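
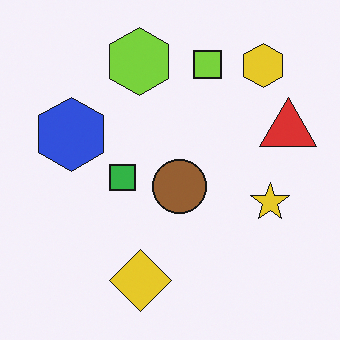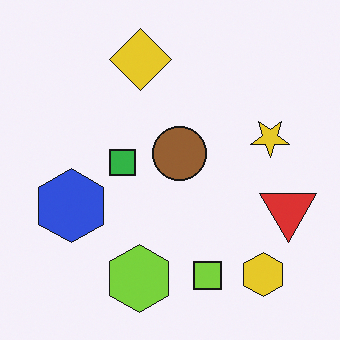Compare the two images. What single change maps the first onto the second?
The transformation is: flipped vertically (top ↔ bottom).

The yellow diamond is in the bottom of the first image and the top of the second — shapes on opposite sides of the horizontal midline have swapped in a mirror flip.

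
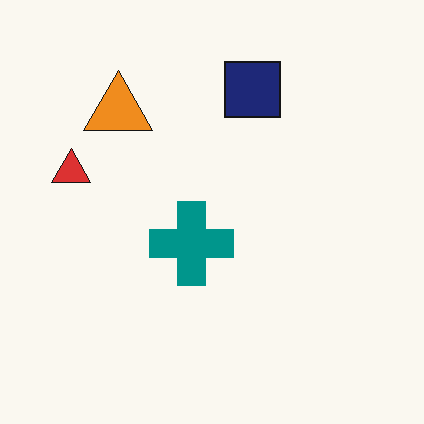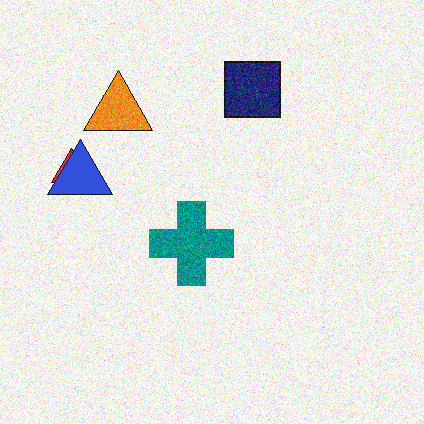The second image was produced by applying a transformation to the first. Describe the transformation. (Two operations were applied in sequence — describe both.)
The second image is the first degraded with visible gaussian noise, then overlaid with an additional blue triangle.

Random speckle covers the whole image, including the flat background. A blue triangle appears in the second image that is absent from the first.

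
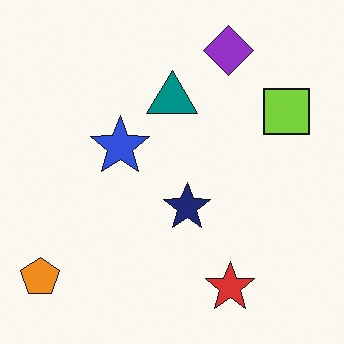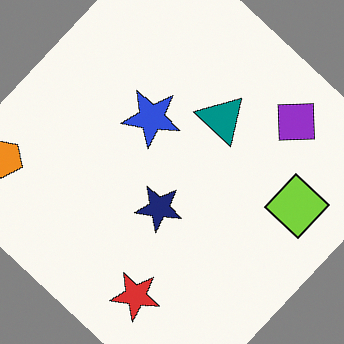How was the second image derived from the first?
The image was rotated clockwise by a large amount — several tens of degrees.

Every shape is tilted by the same angle and the image corners show triangular fill wedges — a whole-image rotation by a non-right angle.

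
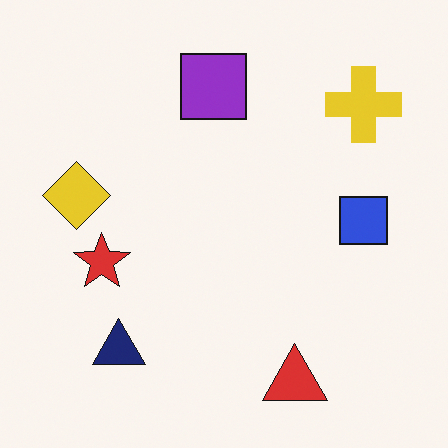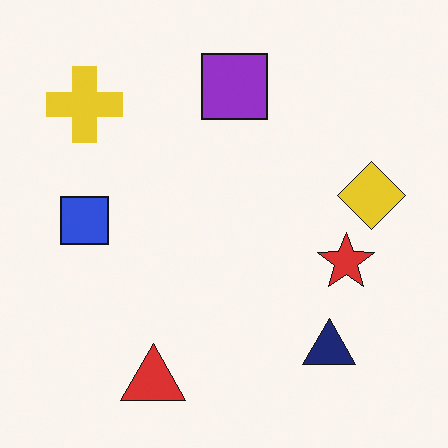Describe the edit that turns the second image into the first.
The first image is the second flipped horizontally (left ↔ right).

The yellow diamond is in the right of the second image and the left of the first — shapes on opposite sides of the vertical midline have swapped in a mirror flip.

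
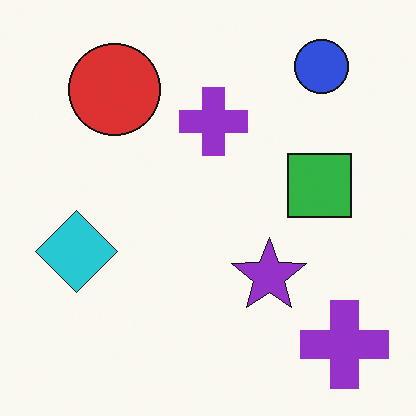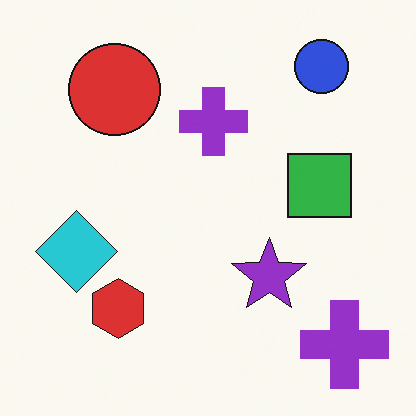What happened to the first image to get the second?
The transformation is: overlaid with an additional red hexagon.

A red hexagon appears in the second image that is absent from the first.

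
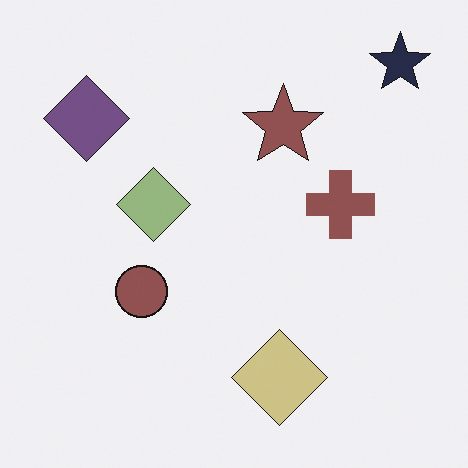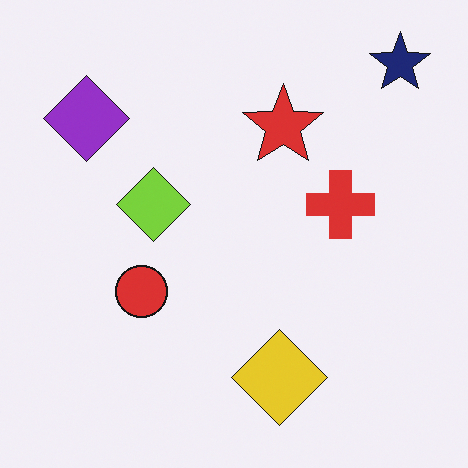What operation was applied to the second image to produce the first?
It was heavily desaturated.

All colors are more muted and greyish — a global saturation change.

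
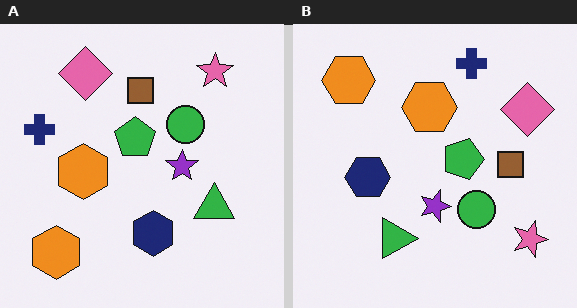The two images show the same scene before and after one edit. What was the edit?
It was rotated 90° clockwise.

The pink star sits in the top-right of the left (A) image and the bottom-right of the right (B) — consistent with a whole-image 90° clockwise rotation.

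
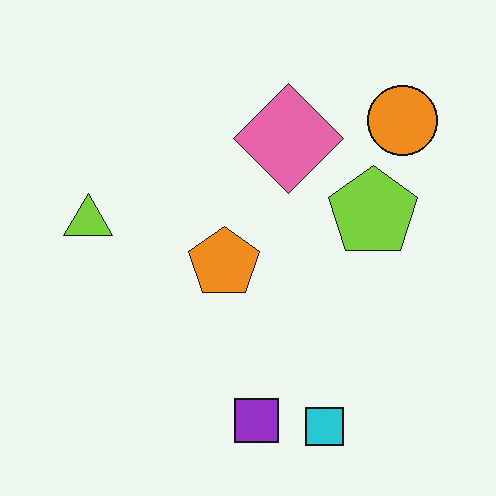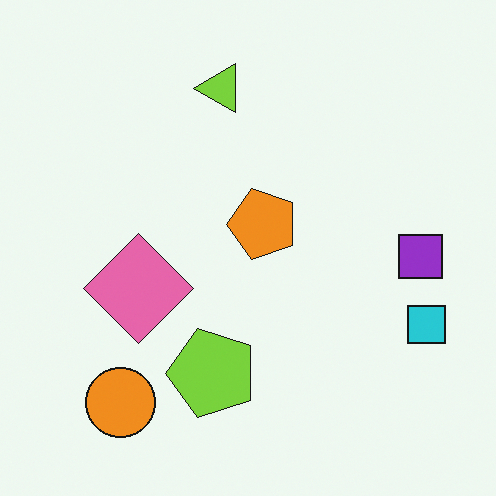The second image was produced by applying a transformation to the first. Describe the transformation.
The transformation is: transposed (reflected across the top-left ↔ bottom-right diagonal).

Shapes have swapped their row and column positions — what was in the top-right is now in the bottom-left — a diagonal reflection.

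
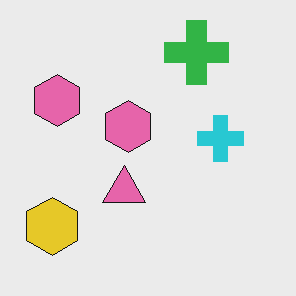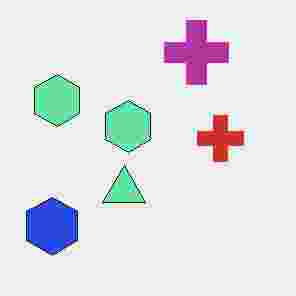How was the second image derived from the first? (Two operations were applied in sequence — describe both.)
The second image is the first hue-shifted through roughly half the color wheel, then degraded with heavy JPEG compression.

Every shape's color has rotated by the same amount around the hue wheel — a uniform hue shift. Blocky 8×8 compression artifacts appear around shape edges and the flat background shows ringing — characteristic JPEG degradation.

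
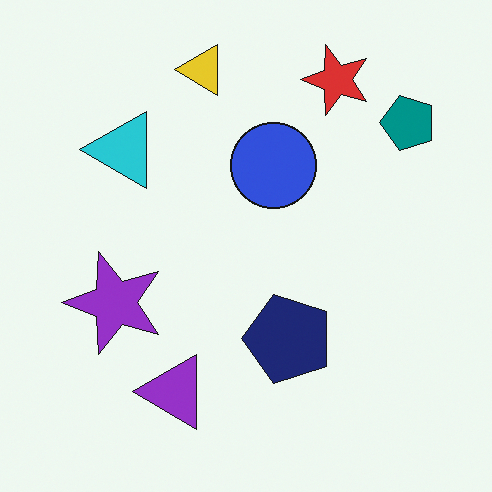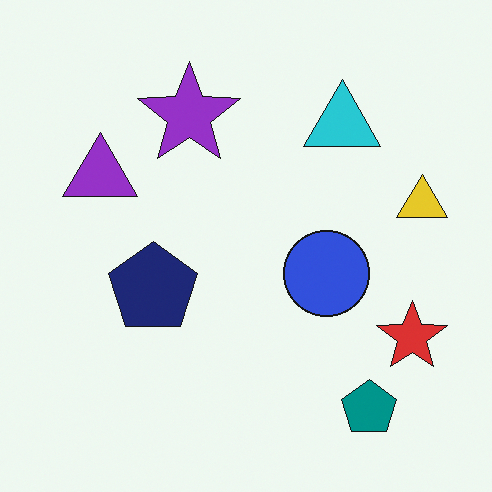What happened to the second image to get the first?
It was rotated 90° counter-clockwise.

The teal pentagon sits in the bottom-right of the second image and the top-right of the first — consistent with a whole-image 90° counter-clockwise rotation.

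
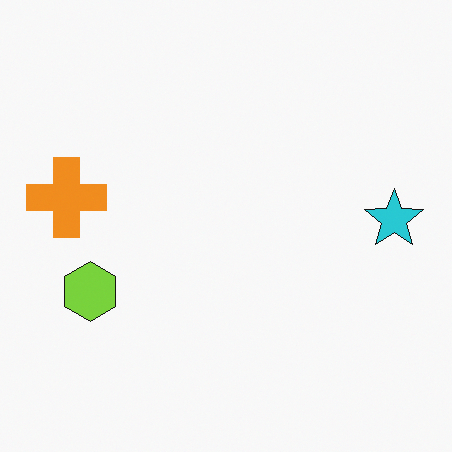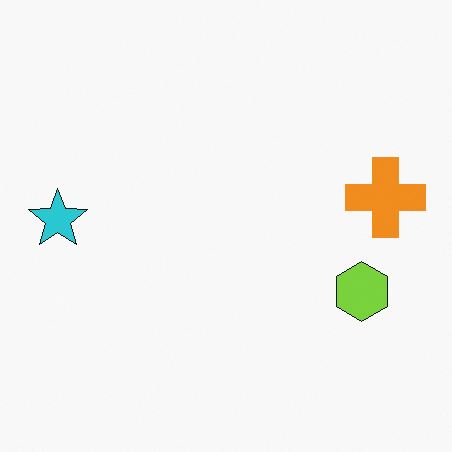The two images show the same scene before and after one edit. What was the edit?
The transformation is: flipped horizontally (left ↔ right).

The cyan star is in the right of the first image and the left of the second — shapes on opposite sides of the vertical midline have swapped in a mirror flip.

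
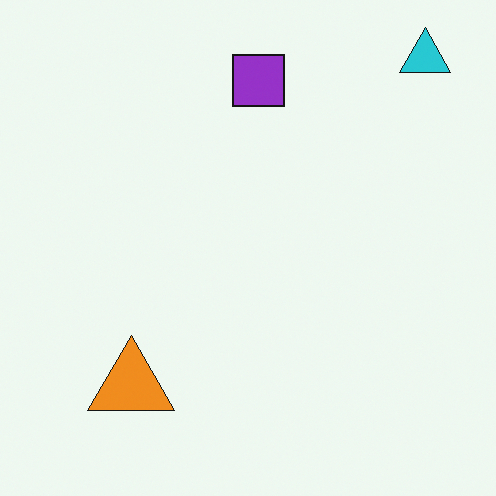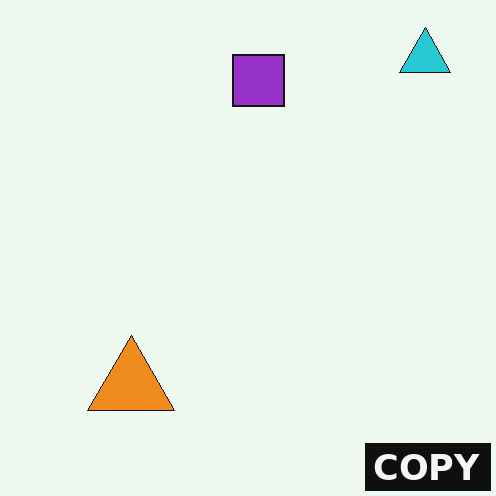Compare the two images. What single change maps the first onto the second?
Watermarked with the text "COPY" in the lower-right corner.

A dark label reading "COPY" appears in the lower-right corner.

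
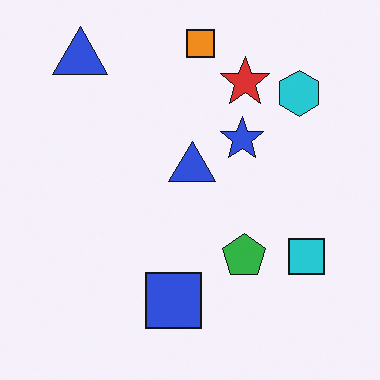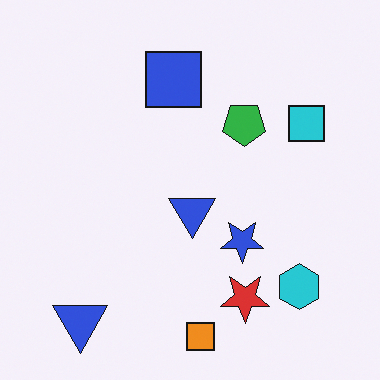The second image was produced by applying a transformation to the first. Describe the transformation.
The transformation is: flipped vertically (top ↔ bottom).

The orange square is in the top of the first image and the bottom of the second — shapes on opposite sides of the horizontal midline have swapped in a mirror flip.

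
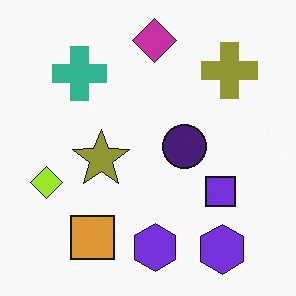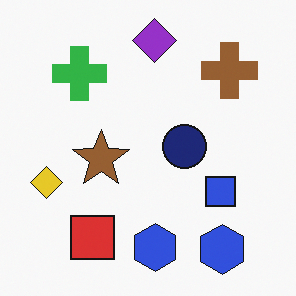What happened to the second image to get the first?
This is the original image hue-shifted slightly.

Every shape's color has rotated by the same amount around the hue wheel — a uniform hue shift.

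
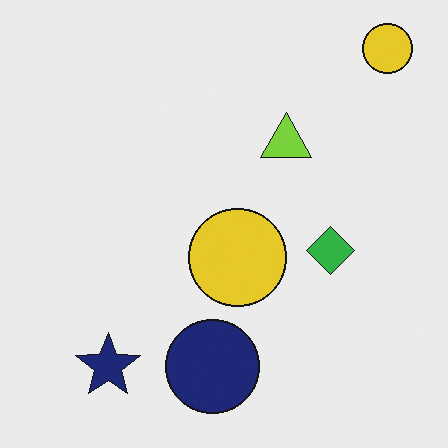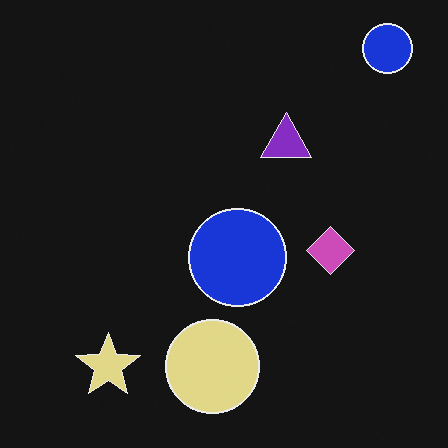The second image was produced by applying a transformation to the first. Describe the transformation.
The second image is the first color-inverted (negative).

The light background has become dark and every shape's color is its complement — a photographic negative.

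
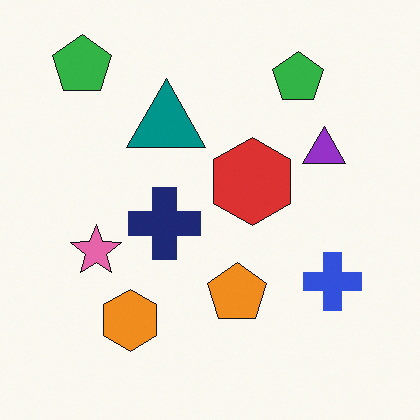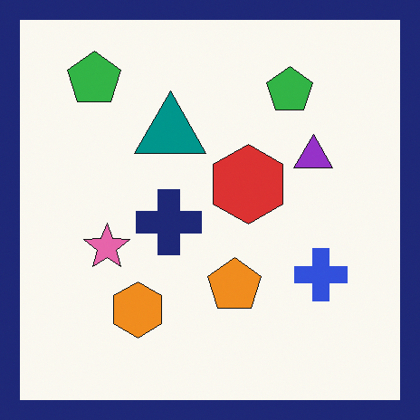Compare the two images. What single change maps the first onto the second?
The image was framed with a navy border.

A solid navy frame runs around the edge of the second image, with the content slightly shrunk inside it.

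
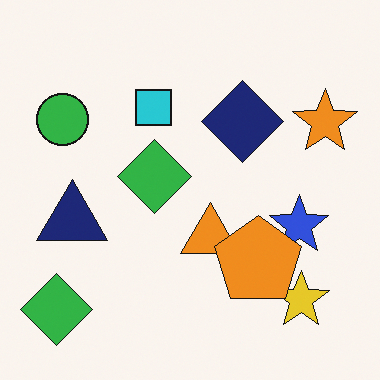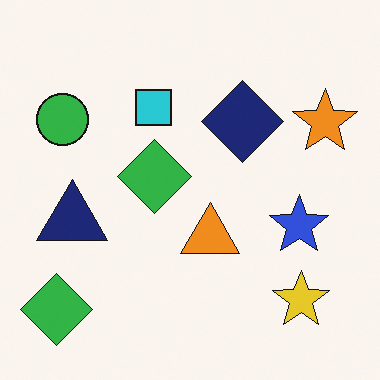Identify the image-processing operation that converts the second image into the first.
It was overlaid with an additional orange pentagon.

An orange pentagon appears in the first image that is absent from the second.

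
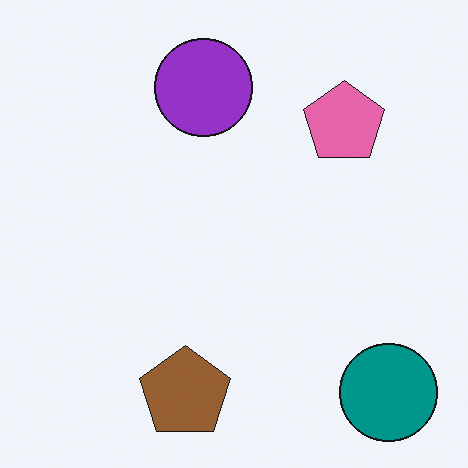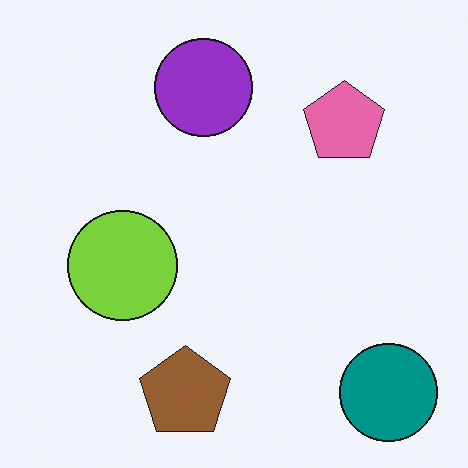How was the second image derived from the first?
Overlaid with an additional lime circle.

A lime circle appears in the second image that is absent from the first.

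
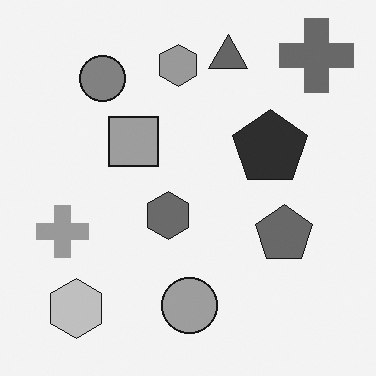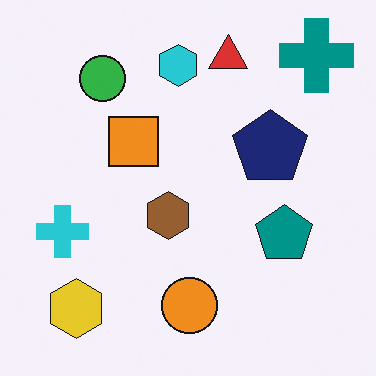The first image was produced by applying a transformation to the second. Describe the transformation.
The first image is the second converted to grayscale.

All color is removed — every shape is now a shade of grey.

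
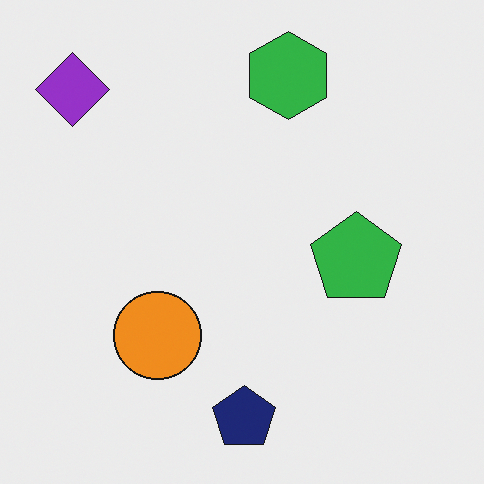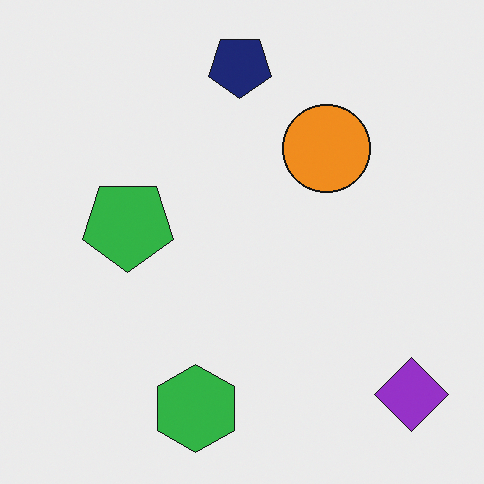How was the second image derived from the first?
The transformation is: rotated 180°.

The purple diamond sits in the top-left of the first image and the bottom-right of the second — consistent with a whole-image 180° rotation.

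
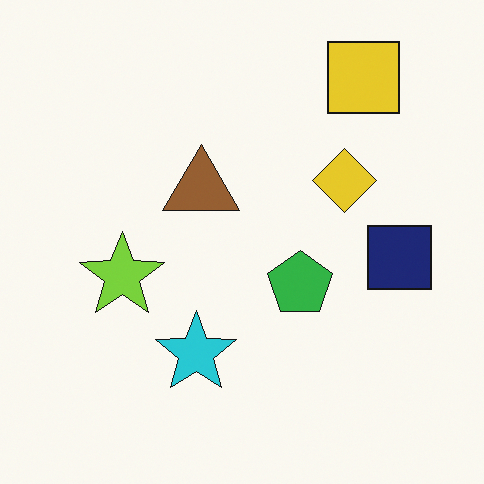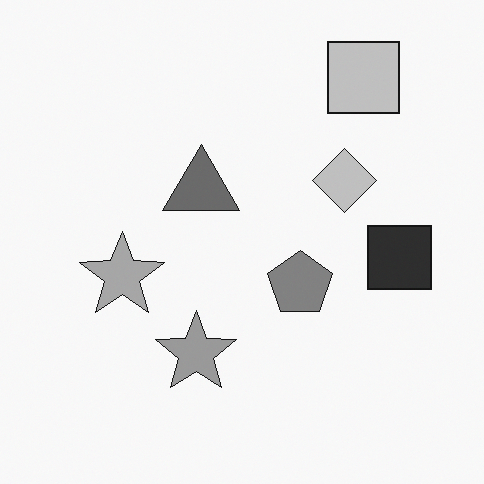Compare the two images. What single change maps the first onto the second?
It was converted to grayscale.

All color is removed — every shape is now a shade of grey.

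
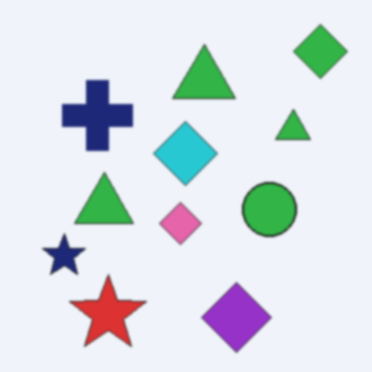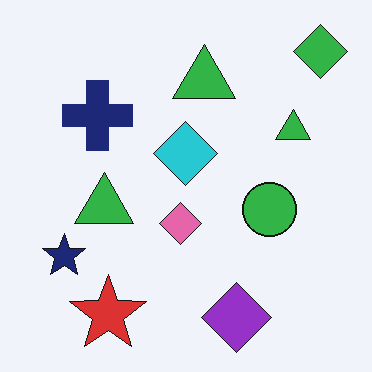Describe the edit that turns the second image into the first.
The transformation is: slightly softened.

Shape edges and outlines are uniformly softened across the whole image.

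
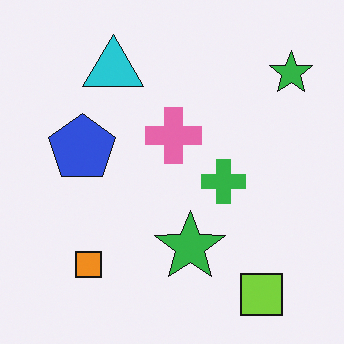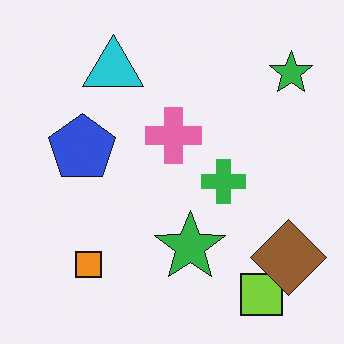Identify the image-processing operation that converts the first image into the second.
This is the original image overlaid with an additional brown diamond.

A brown diamond appears in the second image that is absent from the first.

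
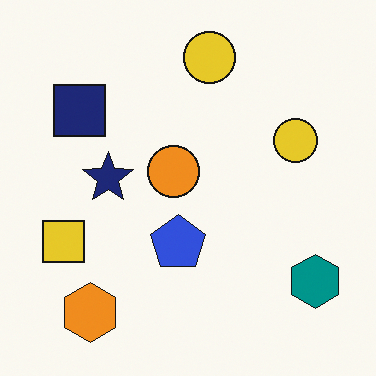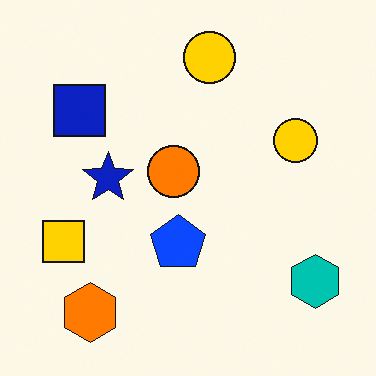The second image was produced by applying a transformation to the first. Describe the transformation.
Heavily oversaturated.

All colors are more vivid — a global saturation change.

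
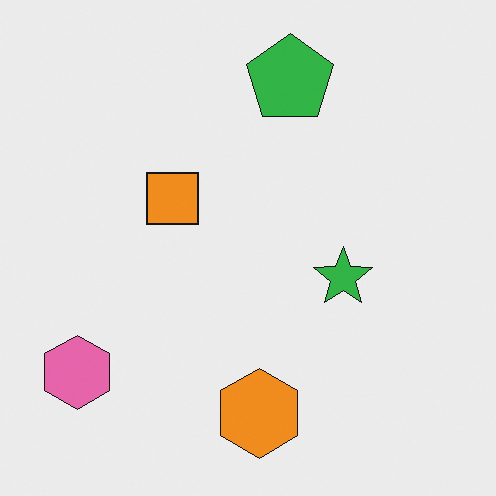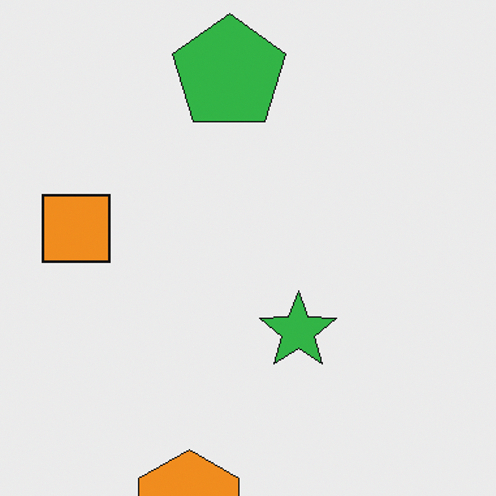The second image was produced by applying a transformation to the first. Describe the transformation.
It was cropped slightly and scaled back up.

The visible shapes are larger and the field of view is narrower; shapes near the original edges may be partly or wholly outside the frame — a crop-and-rescale.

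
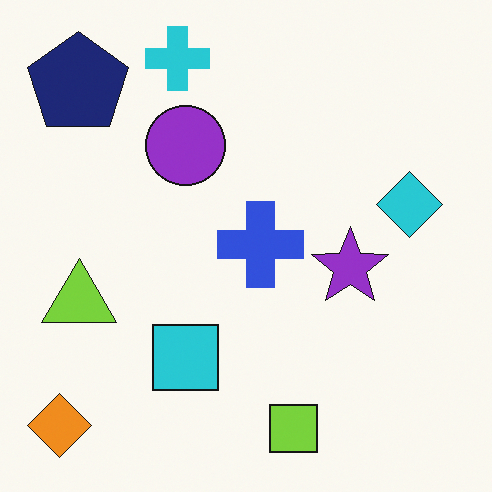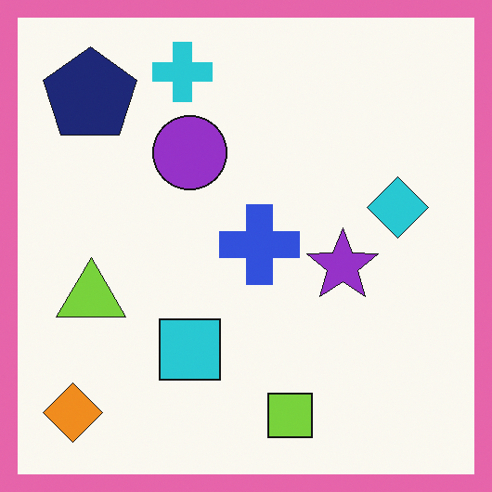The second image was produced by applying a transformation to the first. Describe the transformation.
The second image is the first framed with a pink border.

A solid pink frame runs around the edge of the second image, with the content slightly shrunk inside it.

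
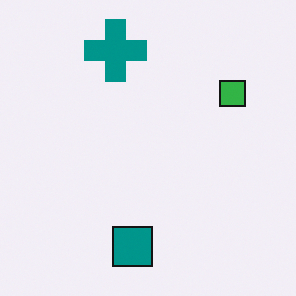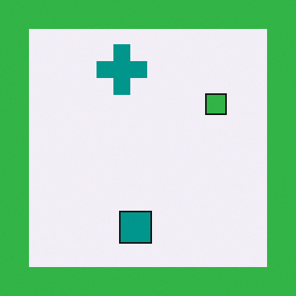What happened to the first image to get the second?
The image was framed with a green border.

A solid green frame runs around the edge of the second image, with the content slightly shrunk inside it.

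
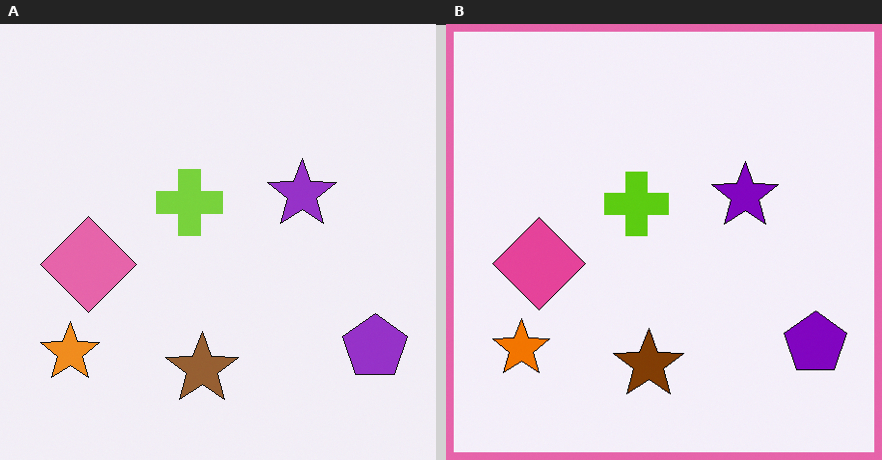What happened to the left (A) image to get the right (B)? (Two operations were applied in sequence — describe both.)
The right (B) image is the left (A) given slightly increased contrast, then framed with a pink border.

Tones are pushed away from mid-grey across the whole image — a global contrast change. A solid pink frame runs around the edge of the right (B) image, with the content slightly shrunk inside it.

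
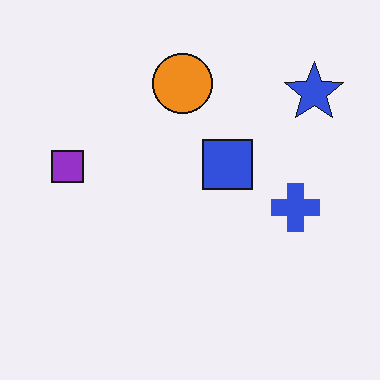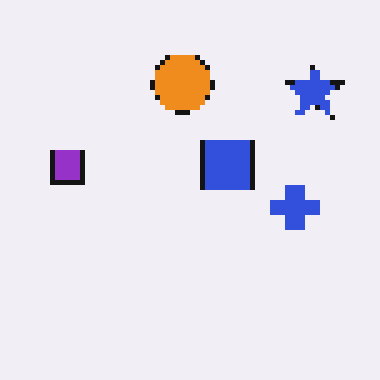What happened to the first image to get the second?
The second image is the first mildly pixelated.

Shapes are reduced to large square blocks; fine edges and outlines are lost — a downscale-then-upscale (mosaic) effect.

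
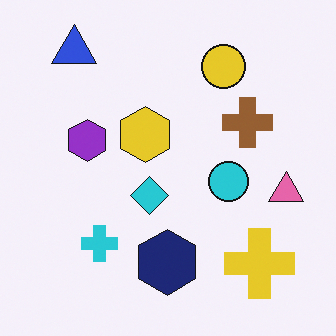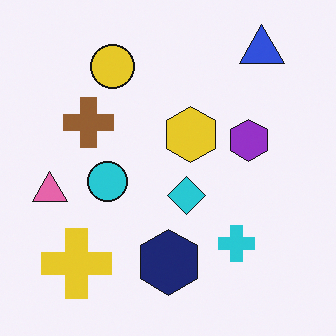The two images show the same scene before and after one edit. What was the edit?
Flipped horizontally (left ↔ right).

The pink triangle is in the right of the first image and the left of the second — shapes on opposite sides of the vertical midline have swapped in a mirror flip.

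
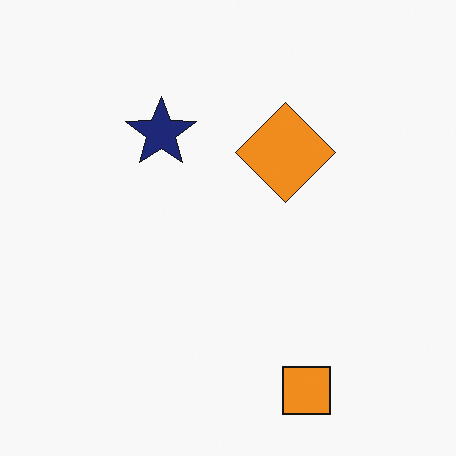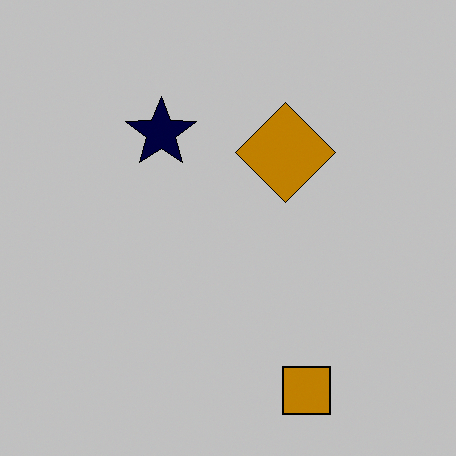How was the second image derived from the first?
This is the original image heavily posterized to just a handful of flat colors.

Each flat color has snapped to a coarser quantized level — most visibly, the near-white background has dropped to a flat grey.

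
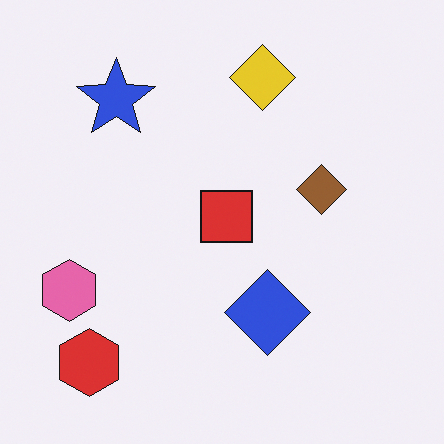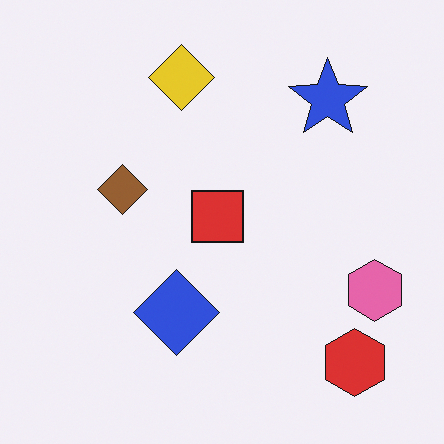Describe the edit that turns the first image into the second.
This is the original image flipped horizontally (left ↔ right).

The pink hexagon is in the left of the first image and the right of the second — shapes on opposite sides of the vertical midline have swapped in a mirror flip.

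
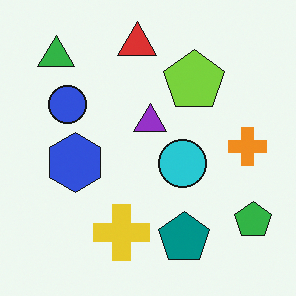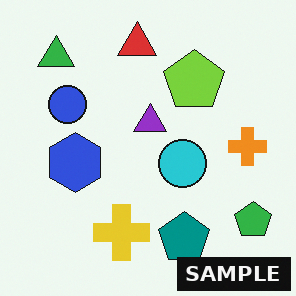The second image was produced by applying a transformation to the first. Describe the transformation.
The transformation is: watermarked with the text "SAMPLE" in the lower-right corner.

A dark label reading "SAMPLE" appears in the lower-right corner.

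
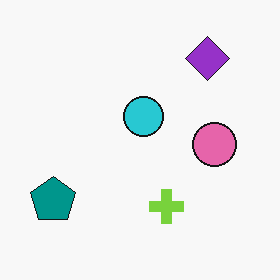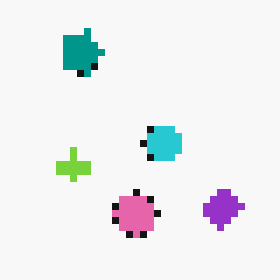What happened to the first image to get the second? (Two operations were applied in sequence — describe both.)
Pixelated into visible square blocks, then rotated 90° clockwise.

Shapes are reduced to large square blocks; fine edges and outlines are lost — a downscale-then-upscale (mosaic) effect. The purple diamond sits in the top-right of the first image and the bottom-right of the second — consistent with a whole-image 90° clockwise rotation.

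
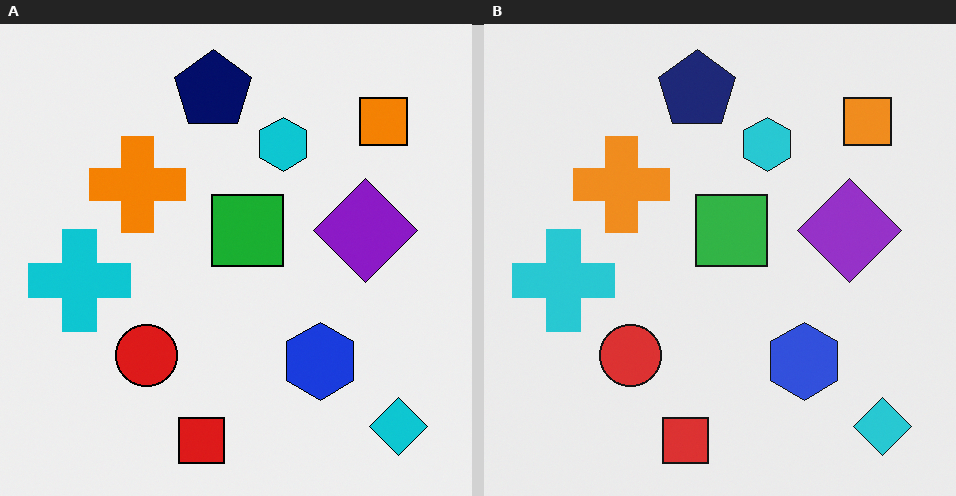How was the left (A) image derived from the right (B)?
This is the original image given slightly increased contrast.

Tones are pushed away from mid-grey across the whole image — a global contrast change.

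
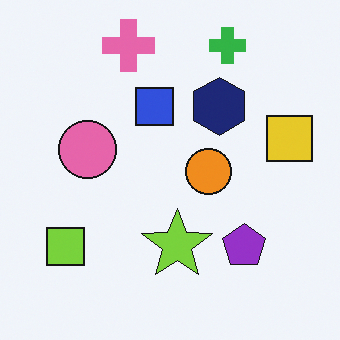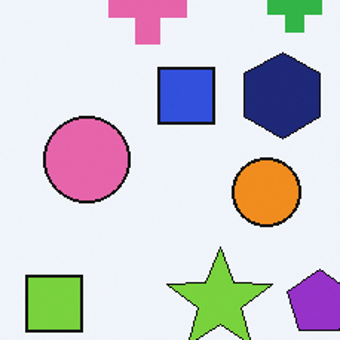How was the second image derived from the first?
The transformation is: cropped slightly and scaled back up.

The visible shapes are larger and the field of view is narrower; shapes near the original edges may be partly or wholly outside the frame — a crop-and-rescale.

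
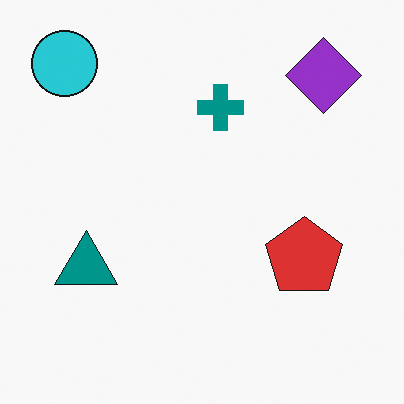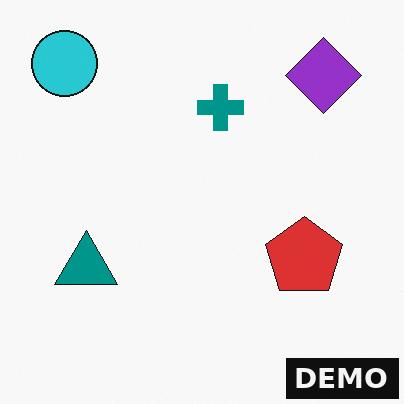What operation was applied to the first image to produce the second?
Watermarked with the text "DEMO" in the lower-right corner.

A dark label reading "DEMO" appears in the lower-right corner.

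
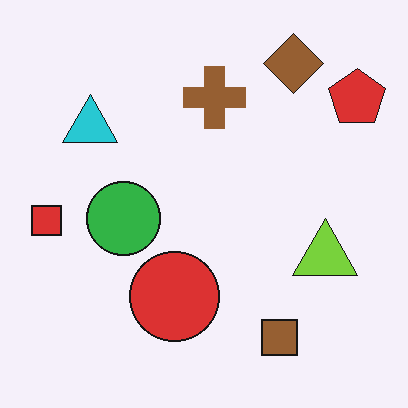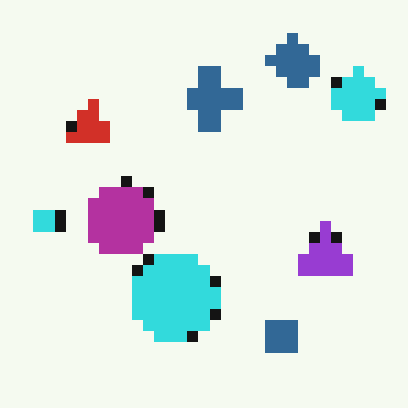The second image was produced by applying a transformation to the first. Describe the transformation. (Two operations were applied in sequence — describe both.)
This is the original image hue-shifted by a large amount, then heavily pixelated into large blocks.

Every shape's color has rotated by the same amount around the hue wheel — a uniform hue shift. Shapes are reduced to large square blocks; fine edges and outlines are lost — a downscale-then-upscale (mosaic) effect.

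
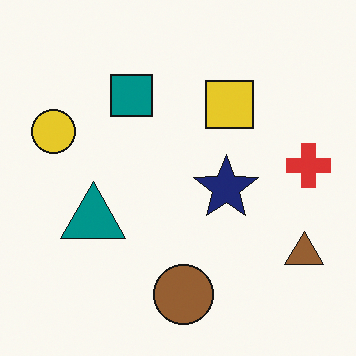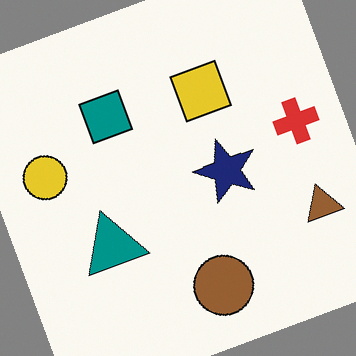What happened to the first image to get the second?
This is the original image rotated counter-clockwise by a moderate amount.

Every shape is tilted by the same angle and the image corners show triangular fill wedges — a whole-image rotation by a non-right angle.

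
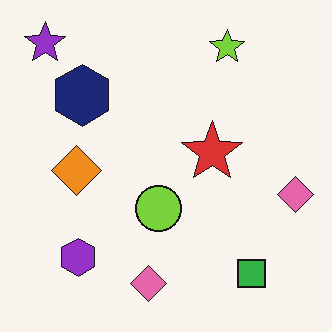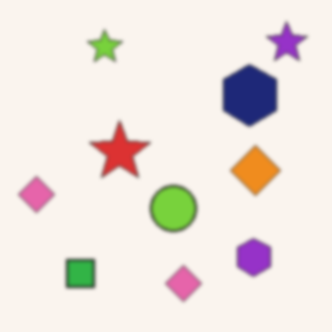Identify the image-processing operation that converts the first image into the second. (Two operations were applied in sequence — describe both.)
The transformation is: slightly softened, then flipped horizontally (left ↔ right).

Shape edges and outlines are uniformly softened across the whole image. The purple star is in the top-left of the first image and the top-right of the second — shapes on opposite sides of the vertical midline have swapped in a mirror flip.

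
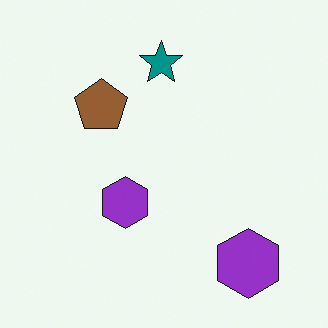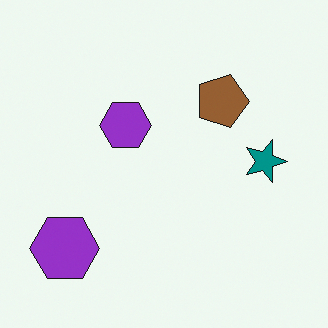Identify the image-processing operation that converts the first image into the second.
The second image is the first rotated 90° clockwise.

The teal star sits in the top of the first image and the right of the second — consistent with a whole-image 90° clockwise rotation.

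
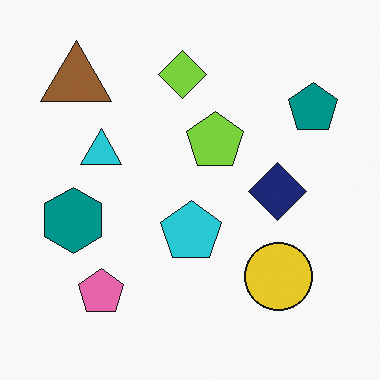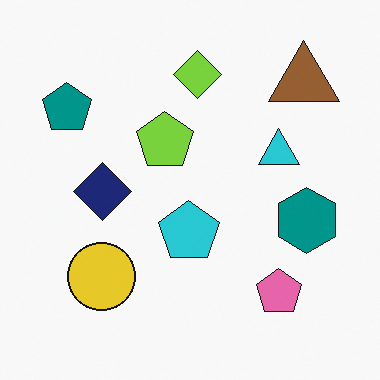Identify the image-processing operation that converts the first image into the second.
The second image is the first flipped horizontally (left ↔ right).

The teal pentagon is in the top-right of the first image and the top-left of the second — shapes on opposite sides of the vertical midline have swapped in a mirror flip.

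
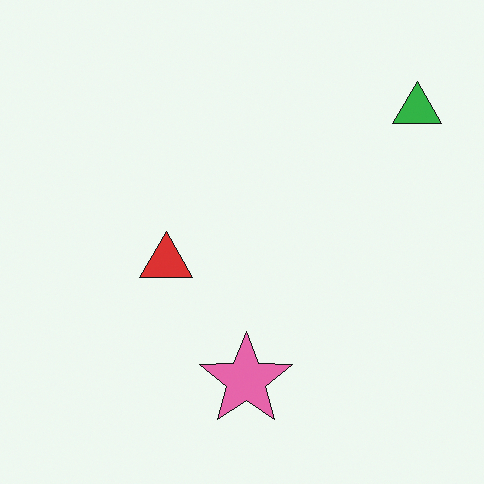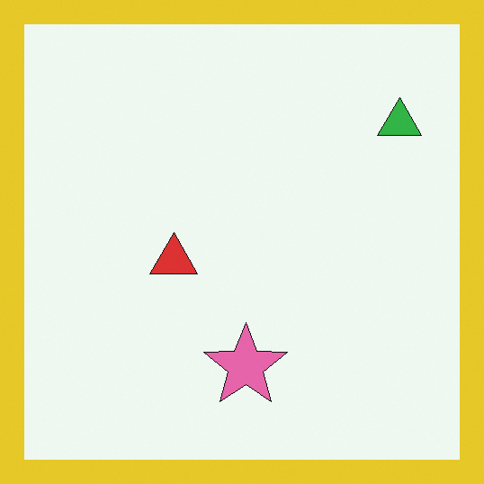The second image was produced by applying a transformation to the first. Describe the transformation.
The second image is the first framed with a yellow border.

A solid yellow frame runs around the edge of the second image, with the content slightly shrunk inside it.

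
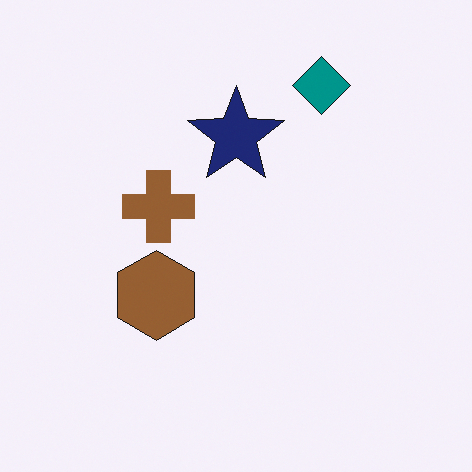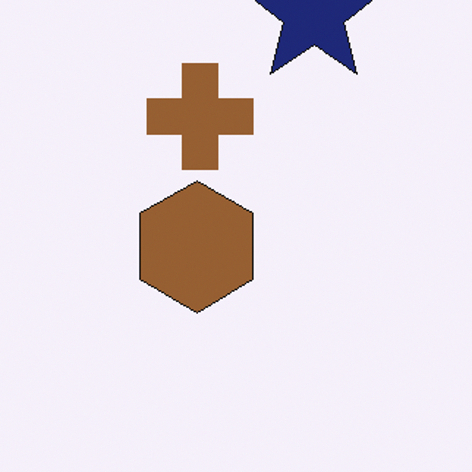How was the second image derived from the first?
The image was cropped to a modestly smaller region and rescaled.

The visible shapes are larger and the field of view is narrower; shapes near the original edges may be partly or wholly outside the frame — a crop-and-rescale.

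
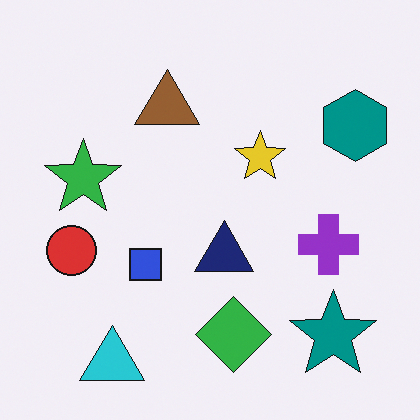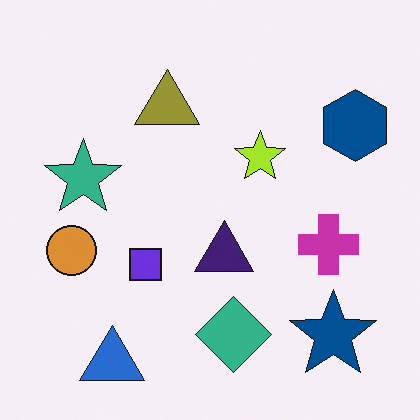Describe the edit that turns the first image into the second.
The second image is the first hue-shifted by a small amount.

Every shape's color has rotated by the same amount around the hue wheel — a uniform hue shift.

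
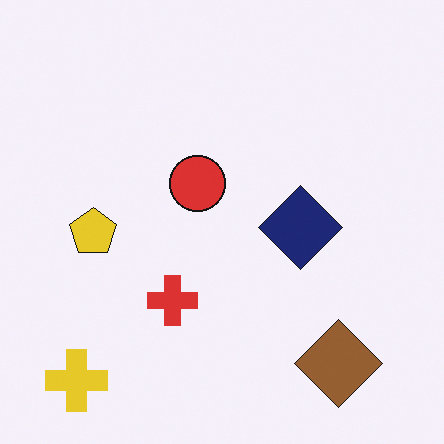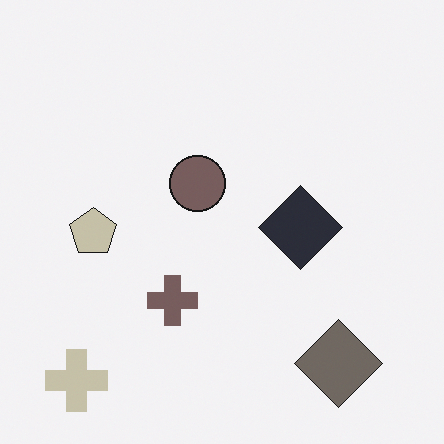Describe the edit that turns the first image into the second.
The transformation is: heavily desaturated.

All colors are more muted and greyish — a global saturation change.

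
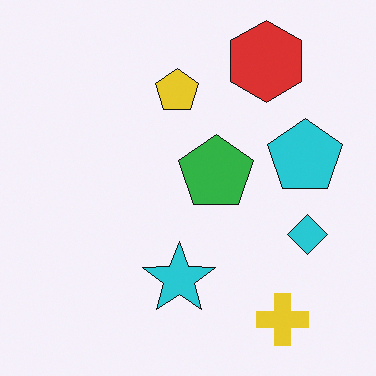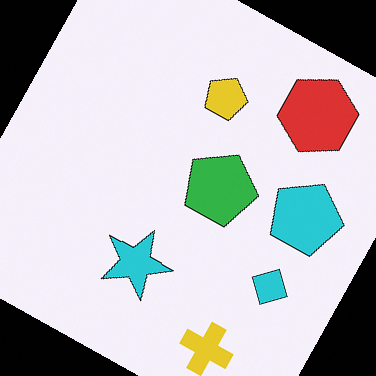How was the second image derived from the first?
It was rotated clockwise by a moderate amount.

Every shape is tilted by the same angle and the image corners show triangular fill wedges — a whole-image rotation by a non-right angle.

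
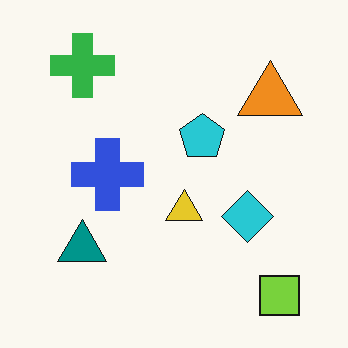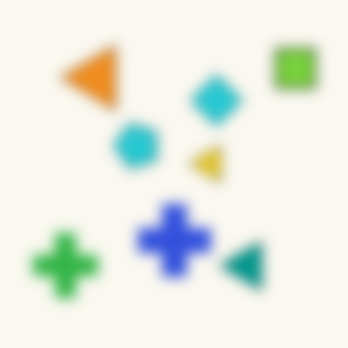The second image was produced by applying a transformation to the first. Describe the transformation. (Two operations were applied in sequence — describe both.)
The second image is the first strongly gaussian-blurred, then rotated 90° counter-clockwise.

Shape edges and outlines are uniformly softened across the whole image. The lime square sits in the bottom-right of the first image and the top-right of the second — consistent with a whole-image 90° counter-clockwise rotation.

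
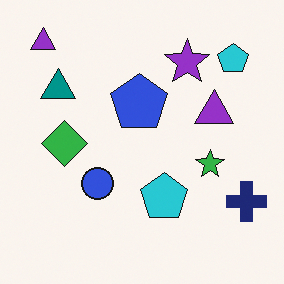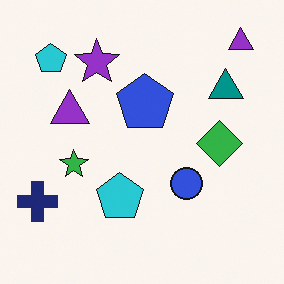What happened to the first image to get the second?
It was flipped horizontally (left ↔ right).

The navy cross is in the bottom-right of the first image and the bottom-left of the second — shapes on opposite sides of the vertical midline have swapped in a mirror flip.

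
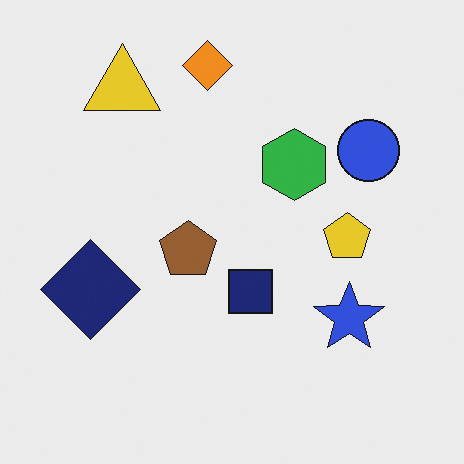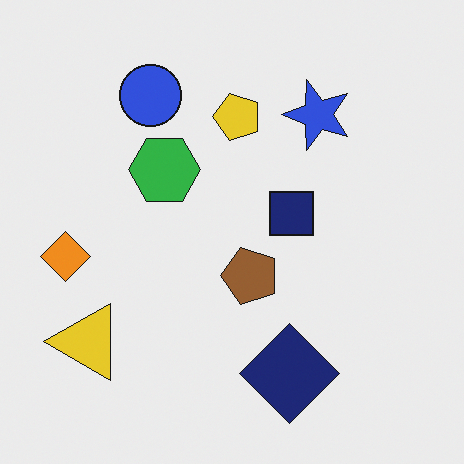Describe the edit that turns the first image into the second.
The transformation is: rotated 90° counter-clockwise.

The yellow triangle sits in the top-left of the first image and the bottom-left of the second — consistent with a whole-image 90° counter-clockwise rotation.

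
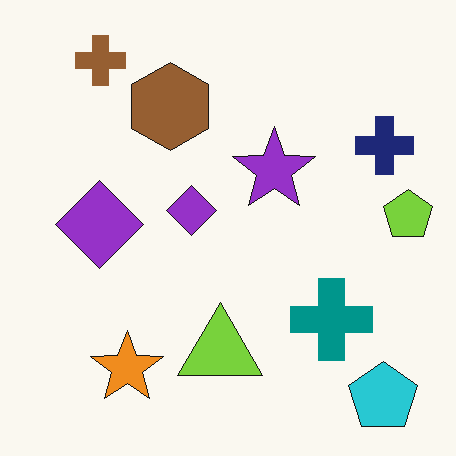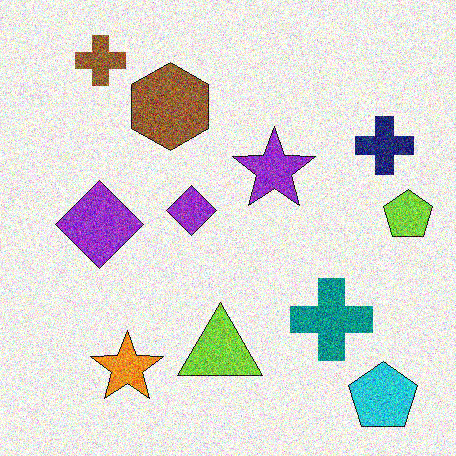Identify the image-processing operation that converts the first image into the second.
Degraded with a thick layer of grain.

Random speckle covers the whole image, including the flat background.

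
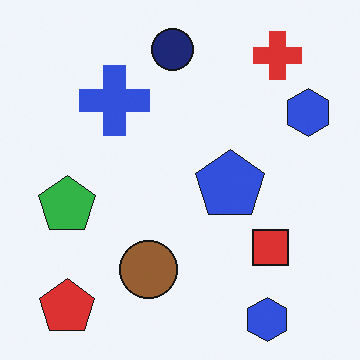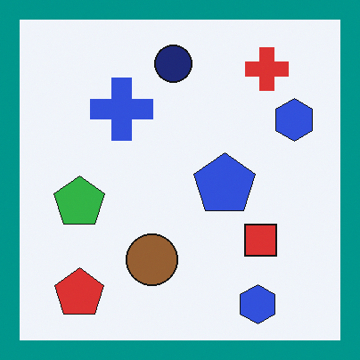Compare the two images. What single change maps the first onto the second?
The second image is the first framed with a teal border.

A solid teal frame runs around the edge of the second image, with the content slightly shrunk inside it.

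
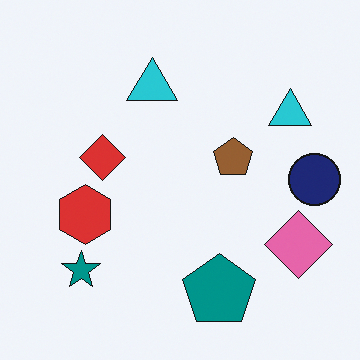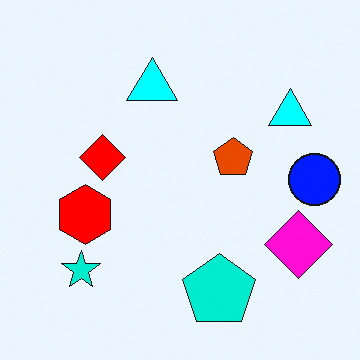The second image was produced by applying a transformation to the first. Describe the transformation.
It was made much more vivid (saturation change).

All colors are more vivid — a global saturation change.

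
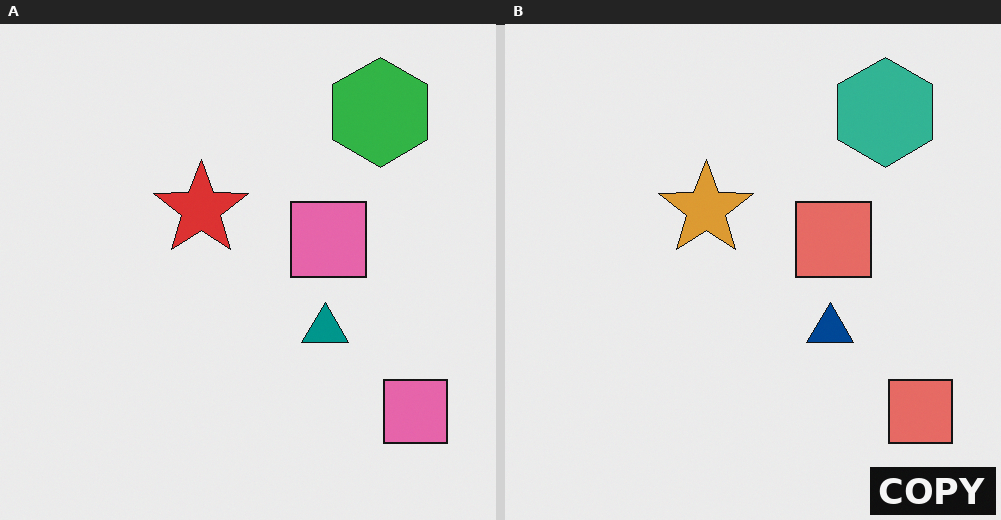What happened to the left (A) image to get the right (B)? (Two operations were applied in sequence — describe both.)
The transformation is: hue-shifted by a small amount, then watermarked with the text "COPY" in the lower-right corner.

Every shape's color has rotated by the same amount around the hue wheel — a uniform hue shift. A dark label reading "COPY" appears in the lower-right corner.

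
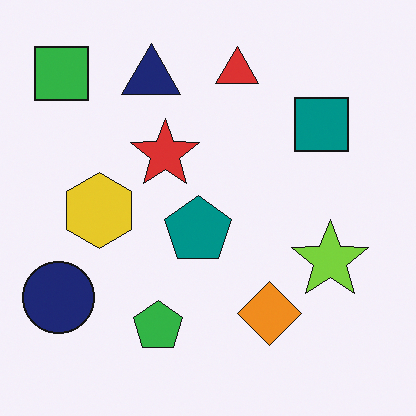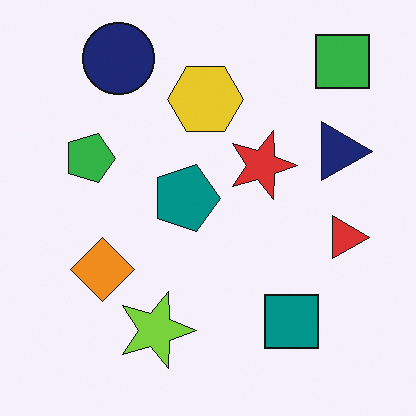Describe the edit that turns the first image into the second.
Rotated 90° clockwise.

The green square sits in the top-left of the first image and the top-right of the second — consistent with a whole-image 90° clockwise rotation.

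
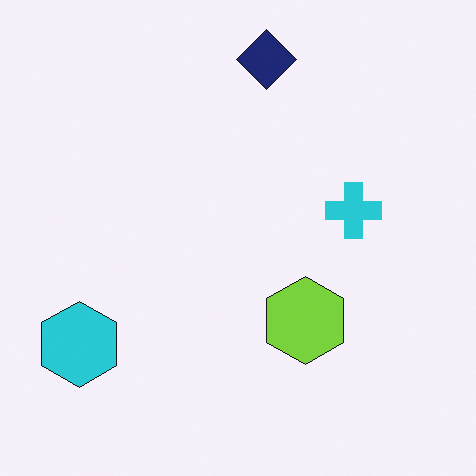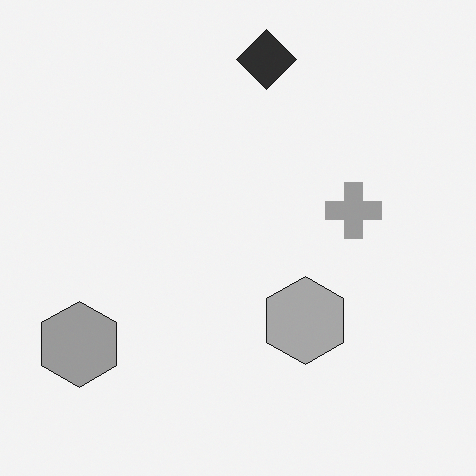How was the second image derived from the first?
The image was converted to grayscale.

All color is removed — every shape is now a shade of grey.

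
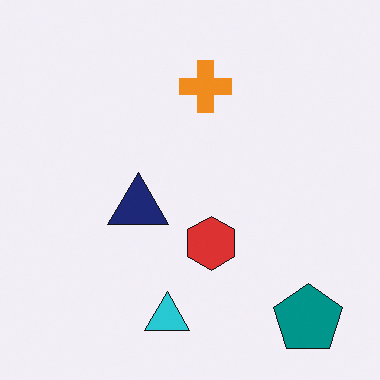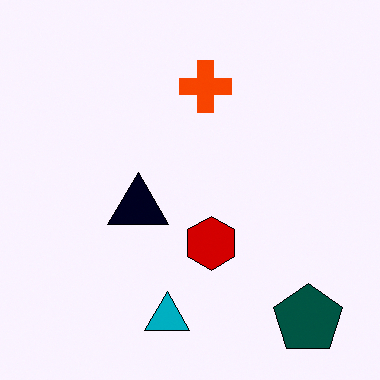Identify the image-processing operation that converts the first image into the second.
The second image is the first given much higher contrast.

Tones are pushed away from mid-grey across the whole image — a global contrast change.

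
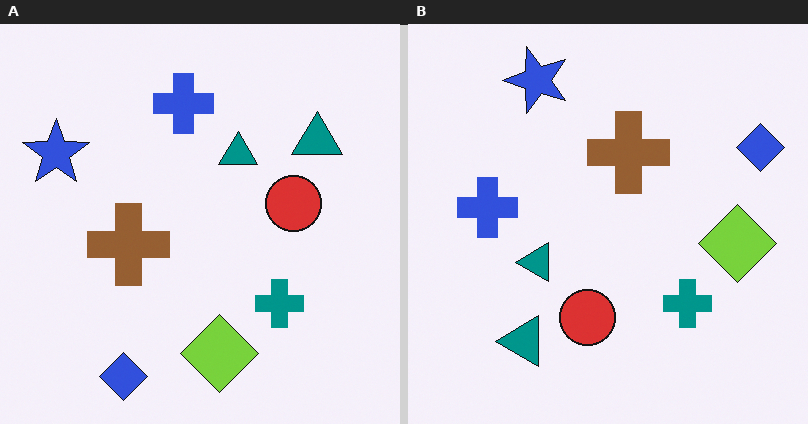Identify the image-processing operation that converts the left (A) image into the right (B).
Transposed (reflected across the top-left ↔ bottom-right diagonal).

Shapes have swapped their row and column positions — what was in the top-right is now in the bottom-left — a diagonal reflection.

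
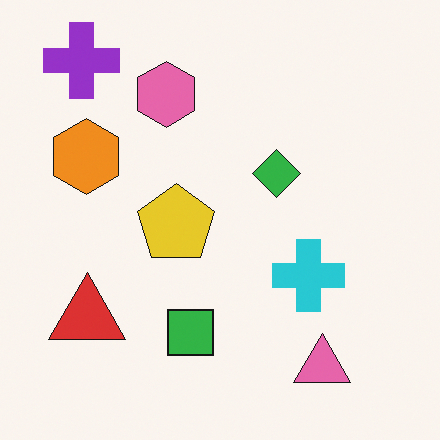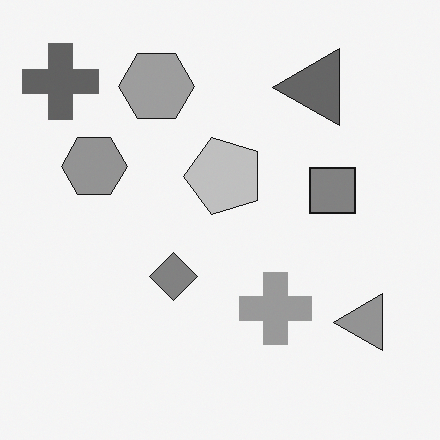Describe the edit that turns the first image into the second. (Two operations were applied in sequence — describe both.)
The second image is the first transposed (reflected across the top-left ↔ bottom-right diagonal), then converted to grayscale.

Shapes have swapped their row and column positions — what was in the top-right is now in the bottom-left — a diagonal reflection. All color is removed — every shape is now a shade of grey.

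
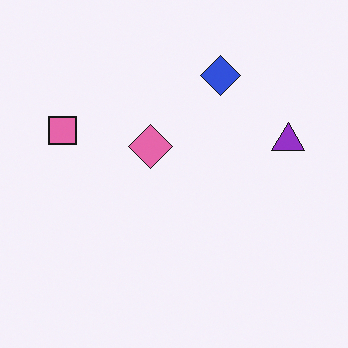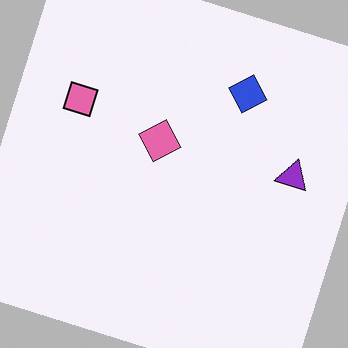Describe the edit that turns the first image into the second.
The transformation is: rotated clockwise by a moderate amount.

Every shape is tilted by the same angle and the image corners show triangular fill wedges — a whole-image rotation by a non-right angle.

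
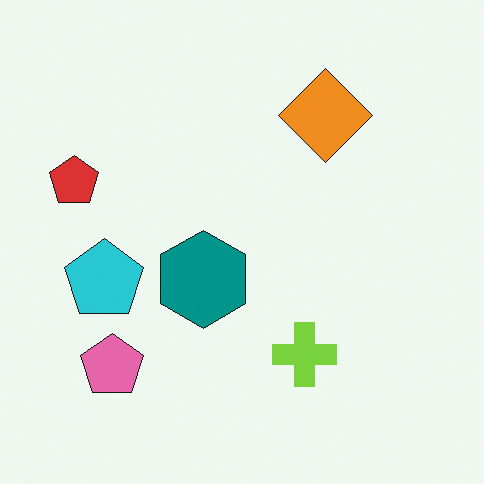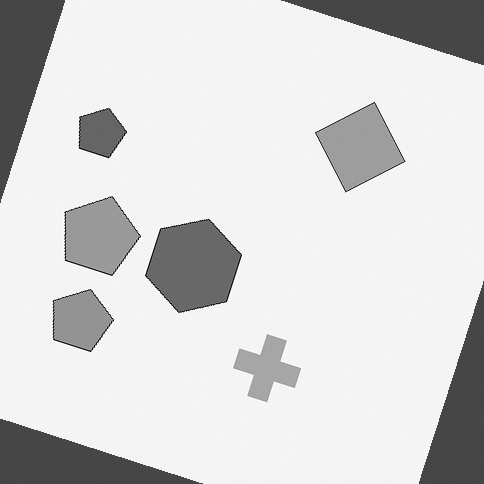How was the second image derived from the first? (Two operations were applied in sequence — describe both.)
Converted to grayscale, then rotated clockwise by a moderate amount.

All color is removed — every shape is now a shade of grey. Every shape is tilted by the same angle and the image corners show triangular fill wedges — a whole-image rotation by a non-right angle.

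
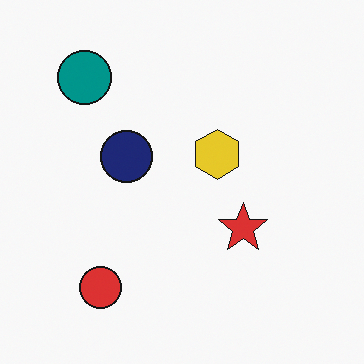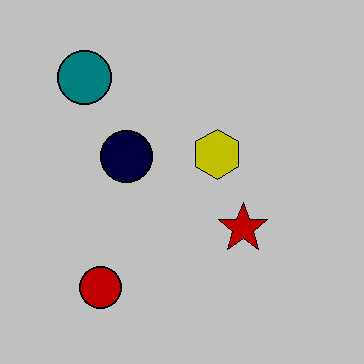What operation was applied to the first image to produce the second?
This is the original image heavily posterized to just a handful of flat colors.

Each flat color has snapped to a coarser quantized level — most visibly, the near-white background has dropped to a flat grey.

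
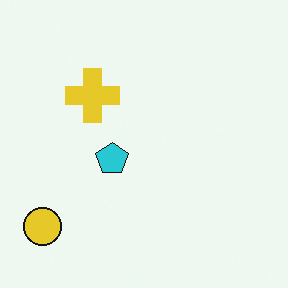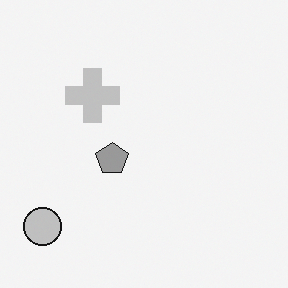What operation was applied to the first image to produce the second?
The image was converted to grayscale.

All color is removed — every shape is now a shade of grey.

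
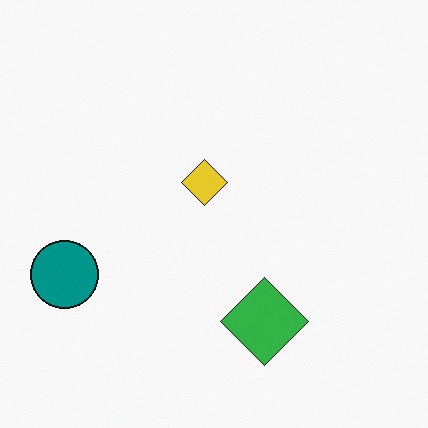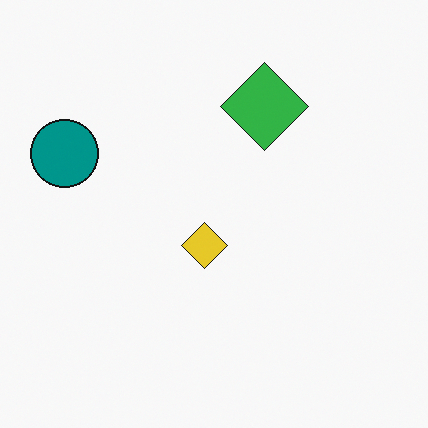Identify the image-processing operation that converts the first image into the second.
The image was flipped vertically (top ↔ bottom).

The green diamond is in the bottom of the first image and the top of the second — shapes on opposite sides of the horizontal midline have swapped in a mirror flip.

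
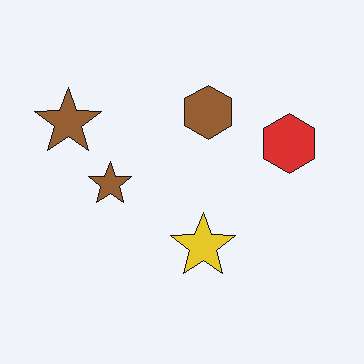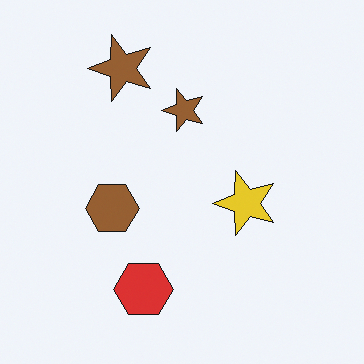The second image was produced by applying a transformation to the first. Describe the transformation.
It was transposed (reflected across the top-left ↔ bottom-right diagonal).

Shapes have swapped their row and column positions — what was in the top-right is now in the bottom-left — a diagonal reflection.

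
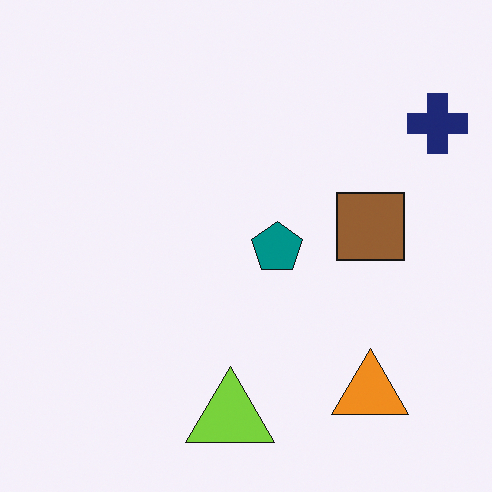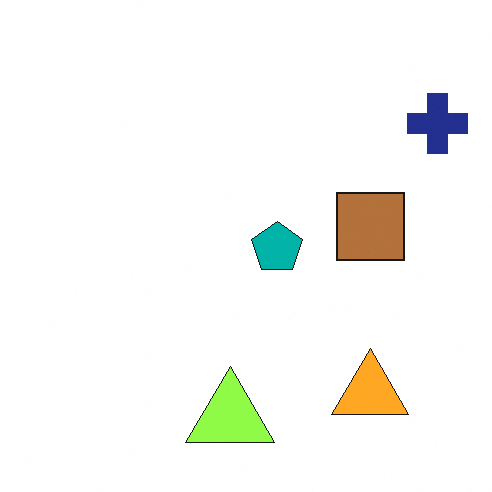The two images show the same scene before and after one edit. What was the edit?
The image was brightened a little.

Every pixel — background and shapes alike — is uniformly brightened.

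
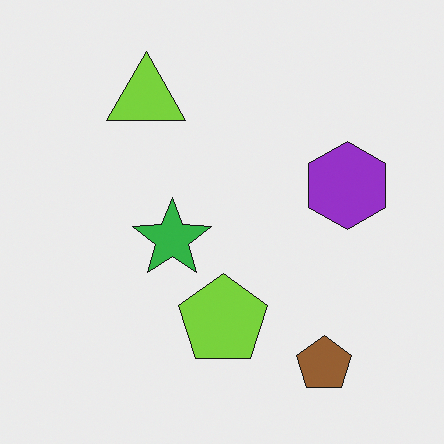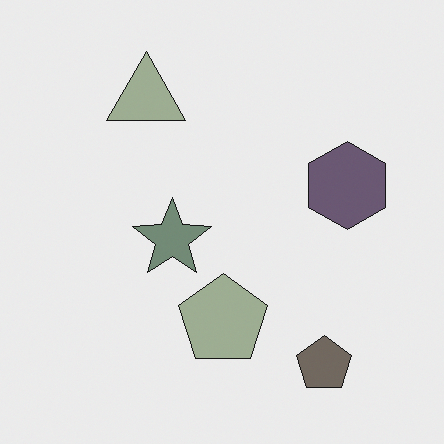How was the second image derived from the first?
The second image is the first made much more muted (saturation change).

All colors are more muted and greyish — a global saturation change.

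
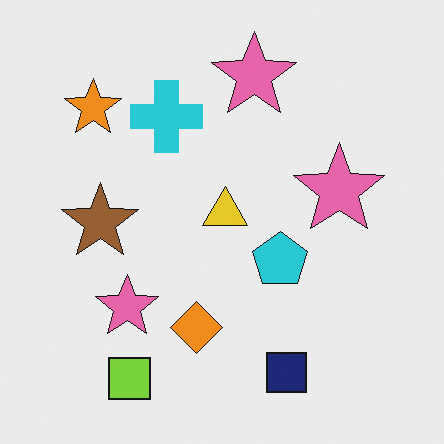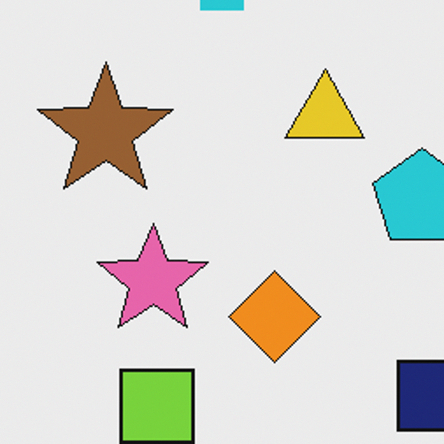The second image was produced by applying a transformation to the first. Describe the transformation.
It was cropped to a noticeably smaller region and rescaled.

The visible shapes are larger and the field of view is narrower; shapes near the original edges may be partly or wholly outside the frame — a crop-and-rescale.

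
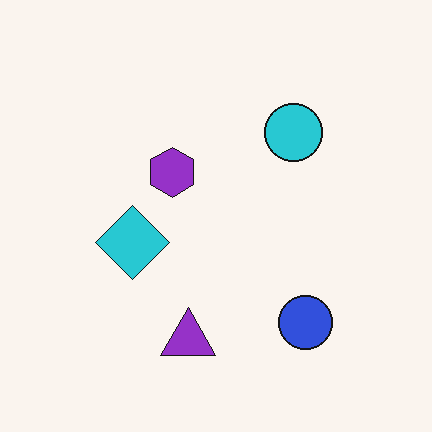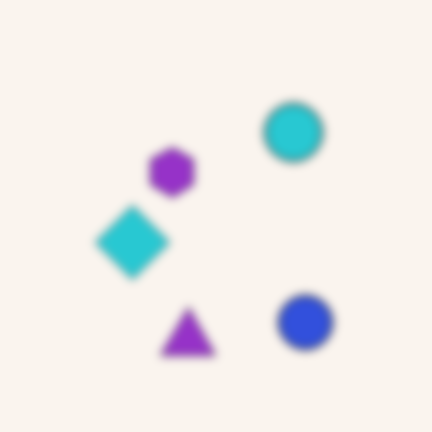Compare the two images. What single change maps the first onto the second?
It was noticeably gaussian-blurred.

Shape edges and outlines are uniformly softened across the whole image.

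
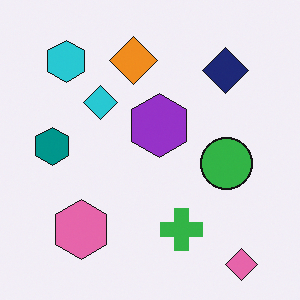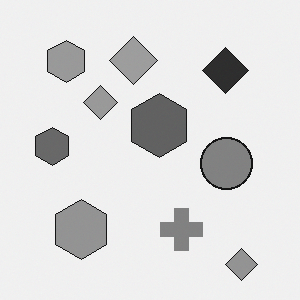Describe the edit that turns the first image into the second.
The second image is the first converted to grayscale.

All color is removed — every shape is now a shade of grey.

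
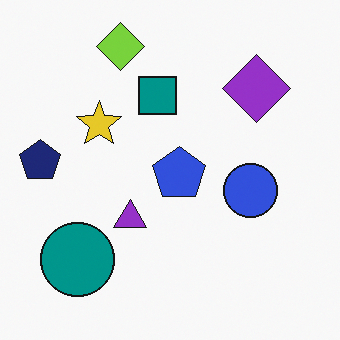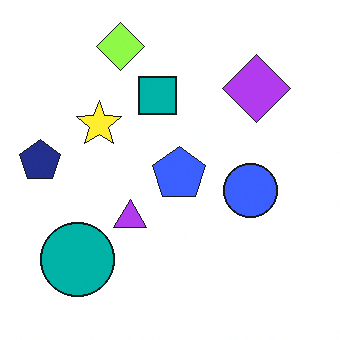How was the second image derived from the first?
The second image is the first brightened a little.

Every pixel — background and shapes alike — is uniformly brightened.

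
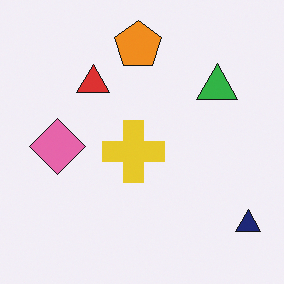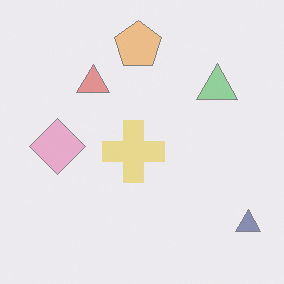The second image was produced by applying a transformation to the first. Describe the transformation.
The second image is the first washed out (contrast reduced).

Tones are pushed toward mid-grey across the whole image — a global contrast change.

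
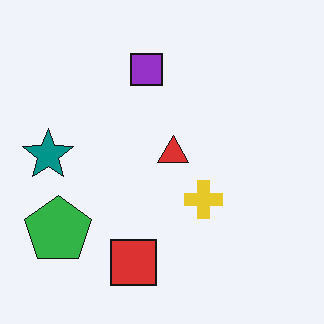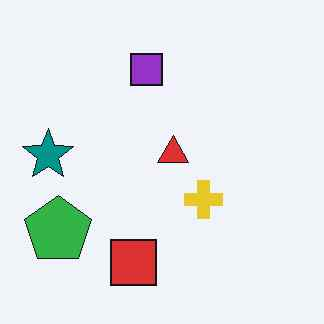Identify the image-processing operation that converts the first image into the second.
It was JPEG-compressed with visible artifacts.

Blocky 8×8 compression artifacts appear around shape edges and the flat background shows ringing — characteristic JPEG degradation.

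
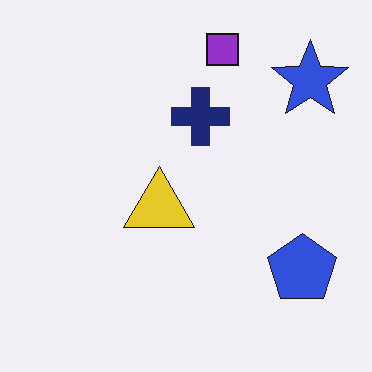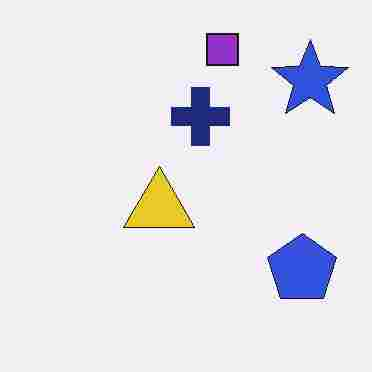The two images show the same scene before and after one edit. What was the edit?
The image was degraded with heavy JPEG compression.

Blocky 8×8 compression artifacts appear around shape edges and the flat background shows ringing — characteristic JPEG degradation.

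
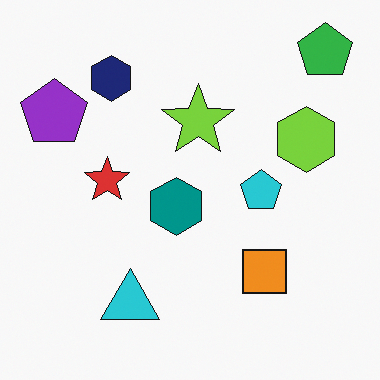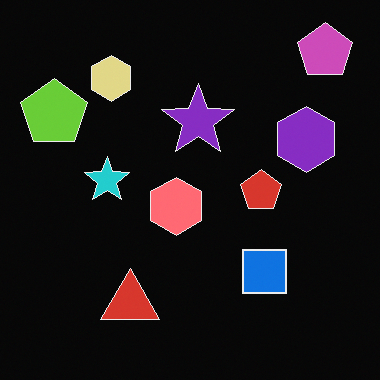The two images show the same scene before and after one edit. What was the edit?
Color-inverted (negative).

The light background has become dark and every shape's color is its complement — a photographic negative.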